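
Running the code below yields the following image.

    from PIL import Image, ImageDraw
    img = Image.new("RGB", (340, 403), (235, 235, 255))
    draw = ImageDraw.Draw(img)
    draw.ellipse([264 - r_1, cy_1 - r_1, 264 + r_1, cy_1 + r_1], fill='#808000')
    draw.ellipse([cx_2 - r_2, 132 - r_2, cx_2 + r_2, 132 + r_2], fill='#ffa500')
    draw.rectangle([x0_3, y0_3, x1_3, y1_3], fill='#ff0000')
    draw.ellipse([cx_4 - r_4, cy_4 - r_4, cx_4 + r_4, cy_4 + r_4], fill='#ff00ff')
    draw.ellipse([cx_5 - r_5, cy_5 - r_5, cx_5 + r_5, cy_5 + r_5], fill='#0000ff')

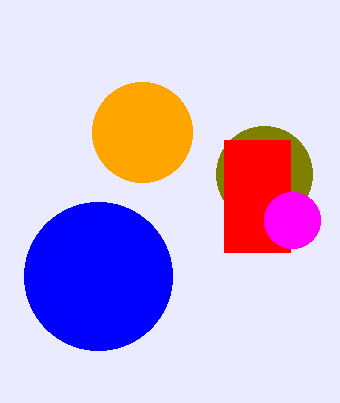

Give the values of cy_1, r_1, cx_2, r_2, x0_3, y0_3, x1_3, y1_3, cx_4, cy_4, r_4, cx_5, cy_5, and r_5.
cy_1 = 174
r_1 = 48
cx_2 = 142
r_2 = 50
x0_3 = 224
y0_3 = 140
x1_3 = 290
y1_3 = 252
cx_4 = 292
cy_4 = 220
r_4 = 28
cx_5 = 98
cy_5 = 276
r_5 = 74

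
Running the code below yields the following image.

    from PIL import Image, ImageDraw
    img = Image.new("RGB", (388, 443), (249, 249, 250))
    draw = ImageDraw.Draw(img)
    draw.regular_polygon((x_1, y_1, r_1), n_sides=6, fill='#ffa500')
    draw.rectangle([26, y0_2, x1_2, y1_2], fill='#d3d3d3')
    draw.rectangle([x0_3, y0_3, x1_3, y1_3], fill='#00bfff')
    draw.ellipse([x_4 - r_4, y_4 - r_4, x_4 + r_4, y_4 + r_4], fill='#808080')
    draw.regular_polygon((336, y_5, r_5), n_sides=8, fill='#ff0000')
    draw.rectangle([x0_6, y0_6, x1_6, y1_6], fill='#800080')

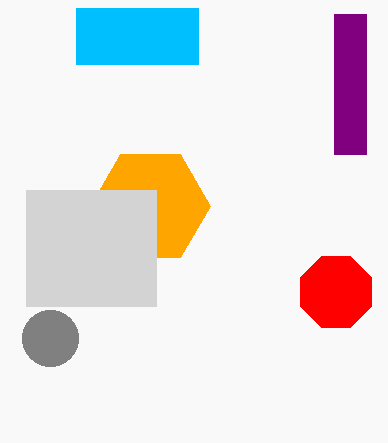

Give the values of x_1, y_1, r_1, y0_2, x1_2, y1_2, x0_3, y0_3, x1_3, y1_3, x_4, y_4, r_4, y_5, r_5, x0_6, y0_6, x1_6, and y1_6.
x_1 = 150, y_1 = 206, r_1 = 60, y0_2 = 190, x1_2 = 156, y1_2 = 306, x0_3 = 76, y0_3 = 8, x1_3 = 198, y1_3 = 64, x_4 = 50, y_4 = 338, r_4 = 28, y_5 = 292, r_5 = 38, x0_6 = 334, y0_6 = 14, x1_6 = 366, y1_6 = 154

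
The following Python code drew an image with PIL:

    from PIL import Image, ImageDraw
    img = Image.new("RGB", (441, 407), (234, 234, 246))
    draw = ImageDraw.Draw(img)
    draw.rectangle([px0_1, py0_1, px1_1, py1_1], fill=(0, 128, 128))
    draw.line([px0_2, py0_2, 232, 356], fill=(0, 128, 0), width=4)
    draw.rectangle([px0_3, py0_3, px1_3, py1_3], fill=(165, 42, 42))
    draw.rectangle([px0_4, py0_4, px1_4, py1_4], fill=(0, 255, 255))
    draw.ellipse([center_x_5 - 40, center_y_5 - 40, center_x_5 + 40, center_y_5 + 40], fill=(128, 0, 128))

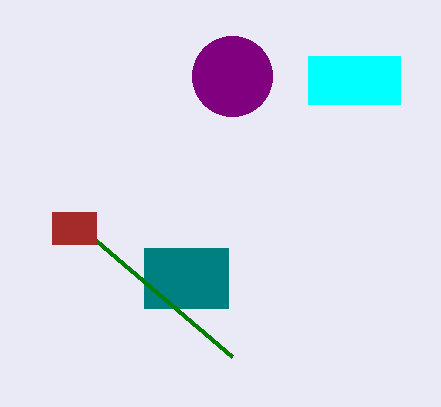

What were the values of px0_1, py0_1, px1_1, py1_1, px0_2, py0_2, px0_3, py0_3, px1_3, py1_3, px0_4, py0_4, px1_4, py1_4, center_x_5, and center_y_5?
px0_1 = 144; py0_1 = 248; px1_1 = 228; py1_1 = 308; px0_2 = 96; py0_2 = 240; px0_3 = 52; py0_3 = 212; px1_3 = 96; py1_3 = 244; px0_4 = 308; py0_4 = 56; px1_4 = 400; py1_4 = 104; center_x_5 = 232; center_y_5 = 76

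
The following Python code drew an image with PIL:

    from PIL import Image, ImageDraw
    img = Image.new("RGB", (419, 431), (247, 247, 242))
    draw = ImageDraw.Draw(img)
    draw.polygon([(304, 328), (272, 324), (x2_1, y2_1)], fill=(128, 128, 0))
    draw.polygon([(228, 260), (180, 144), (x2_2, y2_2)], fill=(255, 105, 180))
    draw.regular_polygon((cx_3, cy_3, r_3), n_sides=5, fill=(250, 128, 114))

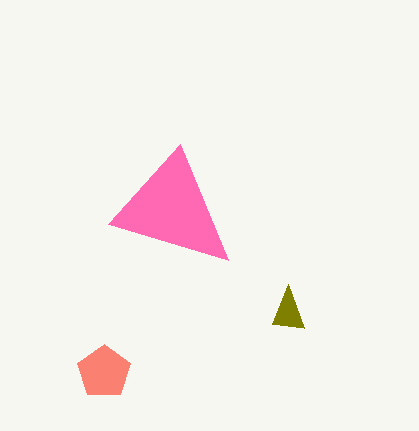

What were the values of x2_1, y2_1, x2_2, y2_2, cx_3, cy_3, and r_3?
x2_1 = 288, y2_1 = 284, x2_2 = 108, y2_2 = 224, cx_3 = 104, cy_3 = 372, r_3 = 28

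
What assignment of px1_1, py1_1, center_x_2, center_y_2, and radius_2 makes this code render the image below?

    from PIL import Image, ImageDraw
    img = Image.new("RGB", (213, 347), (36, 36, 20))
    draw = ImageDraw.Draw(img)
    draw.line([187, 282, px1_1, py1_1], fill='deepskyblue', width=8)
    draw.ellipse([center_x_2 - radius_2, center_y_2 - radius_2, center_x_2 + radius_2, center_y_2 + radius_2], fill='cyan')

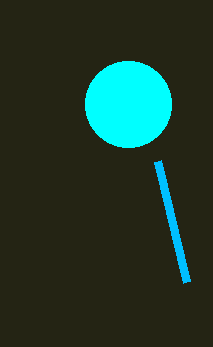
px1_1 = 158
py1_1 = 161
center_x_2 = 128
center_y_2 = 104
radius_2 = 43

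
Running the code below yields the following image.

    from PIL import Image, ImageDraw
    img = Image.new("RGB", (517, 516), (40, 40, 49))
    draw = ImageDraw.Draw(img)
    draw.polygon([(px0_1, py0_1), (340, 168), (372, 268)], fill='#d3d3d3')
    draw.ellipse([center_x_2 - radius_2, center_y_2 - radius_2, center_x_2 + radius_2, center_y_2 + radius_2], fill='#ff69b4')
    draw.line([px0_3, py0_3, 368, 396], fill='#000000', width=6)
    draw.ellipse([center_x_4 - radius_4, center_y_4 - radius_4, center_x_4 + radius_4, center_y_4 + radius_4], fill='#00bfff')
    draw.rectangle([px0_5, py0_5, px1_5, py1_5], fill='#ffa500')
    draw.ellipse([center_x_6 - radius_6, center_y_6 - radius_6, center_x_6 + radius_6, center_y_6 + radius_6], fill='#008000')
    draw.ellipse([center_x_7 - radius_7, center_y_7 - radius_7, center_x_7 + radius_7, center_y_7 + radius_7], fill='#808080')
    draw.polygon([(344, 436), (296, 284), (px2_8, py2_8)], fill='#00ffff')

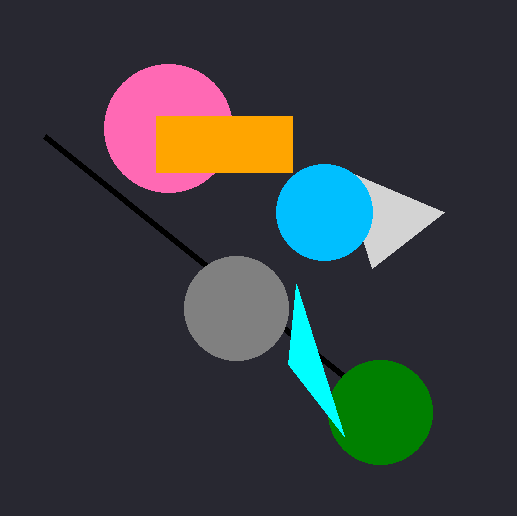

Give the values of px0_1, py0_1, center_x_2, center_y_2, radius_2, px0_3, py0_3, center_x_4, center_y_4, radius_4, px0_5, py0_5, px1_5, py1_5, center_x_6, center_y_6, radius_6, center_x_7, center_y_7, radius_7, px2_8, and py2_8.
px0_1 = 444, py0_1 = 212, center_x_2 = 168, center_y_2 = 128, radius_2 = 64, px0_3 = 44, py0_3 = 136, center_x_4 = 324, center_y_4 = 212, radius_4 = 48, px0_5 = 156, py0_5 = 116, px1_5 = 292, py1_5 = 172, center_x_6 = 380, center_y_6 = 412, radius_6 = 52, center_x_7 = 236, center_y_7 = 308, radius_7 = 52, px2_8 = 288, py2_8 = 364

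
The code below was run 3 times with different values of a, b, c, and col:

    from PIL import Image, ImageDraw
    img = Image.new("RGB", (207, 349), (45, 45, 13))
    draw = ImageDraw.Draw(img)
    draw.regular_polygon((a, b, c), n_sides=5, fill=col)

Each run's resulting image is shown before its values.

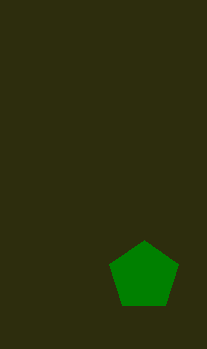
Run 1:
a = 144, b = 276, c = 36, col = 'green'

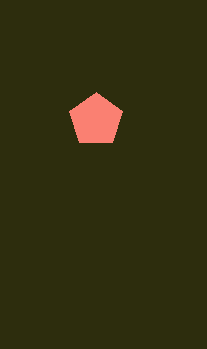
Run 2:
a = 96
b = 120
c = 28
col = 'salmon'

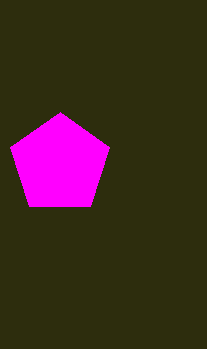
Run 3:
a = 60
b = 164
c = 52
col = 'magenta'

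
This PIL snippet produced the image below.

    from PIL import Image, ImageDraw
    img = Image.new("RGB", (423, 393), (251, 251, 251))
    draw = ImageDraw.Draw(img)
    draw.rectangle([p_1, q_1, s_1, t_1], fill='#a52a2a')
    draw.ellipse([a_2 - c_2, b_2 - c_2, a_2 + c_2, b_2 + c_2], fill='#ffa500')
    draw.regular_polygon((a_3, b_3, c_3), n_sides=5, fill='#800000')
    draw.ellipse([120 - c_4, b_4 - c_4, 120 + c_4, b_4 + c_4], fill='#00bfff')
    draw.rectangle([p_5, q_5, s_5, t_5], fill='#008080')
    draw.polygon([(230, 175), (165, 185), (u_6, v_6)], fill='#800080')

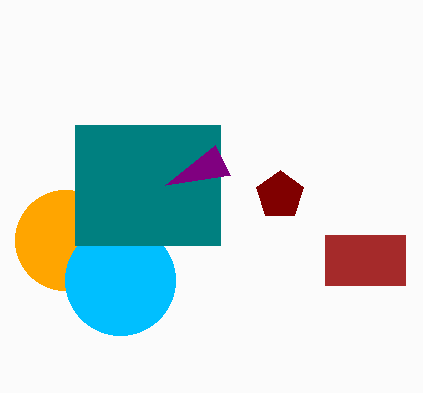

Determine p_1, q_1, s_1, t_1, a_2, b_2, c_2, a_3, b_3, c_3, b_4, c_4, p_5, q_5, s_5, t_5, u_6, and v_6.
p_1 = 325
q_1 = 235
s_1 = 405
t_1 = 285
a_2 = 65
b_2 = 240
c_2 = 50
a_3 = 280
b_3 = 195
c_3 = 25
b_4 = 280
c_4 = 55
p_5 = 75
q_5 = 125
s_5 = 220
t_5 = 245
u_6 = 215
v_6 = 145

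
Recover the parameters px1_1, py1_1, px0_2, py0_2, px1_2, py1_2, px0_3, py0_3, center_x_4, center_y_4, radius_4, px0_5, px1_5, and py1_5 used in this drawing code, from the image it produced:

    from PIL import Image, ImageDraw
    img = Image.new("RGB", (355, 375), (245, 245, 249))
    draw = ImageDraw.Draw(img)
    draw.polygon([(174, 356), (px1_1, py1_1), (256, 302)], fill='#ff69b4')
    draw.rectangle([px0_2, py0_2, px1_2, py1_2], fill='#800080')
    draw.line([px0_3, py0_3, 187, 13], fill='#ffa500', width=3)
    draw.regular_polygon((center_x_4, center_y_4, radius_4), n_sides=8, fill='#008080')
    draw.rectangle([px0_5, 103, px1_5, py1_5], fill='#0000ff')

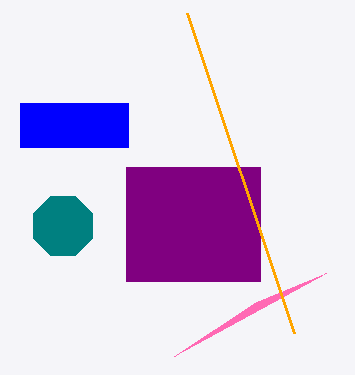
px1_1 = 326
py1_1 = 273
px0_2 = 126
py0_2 = 167
px1_2 = 260
py1_2 = 281
px0_3 = 294
py0_3 = 333
center_x_4 = 63
center_y_4 = 226
radius_4 = 32
px0_5 = 20
px1_5 = 128
py1_5 = 147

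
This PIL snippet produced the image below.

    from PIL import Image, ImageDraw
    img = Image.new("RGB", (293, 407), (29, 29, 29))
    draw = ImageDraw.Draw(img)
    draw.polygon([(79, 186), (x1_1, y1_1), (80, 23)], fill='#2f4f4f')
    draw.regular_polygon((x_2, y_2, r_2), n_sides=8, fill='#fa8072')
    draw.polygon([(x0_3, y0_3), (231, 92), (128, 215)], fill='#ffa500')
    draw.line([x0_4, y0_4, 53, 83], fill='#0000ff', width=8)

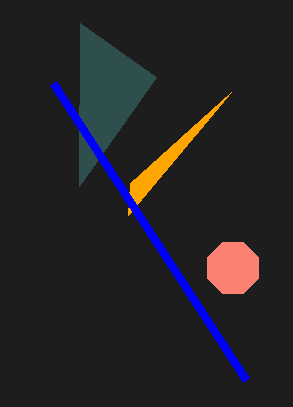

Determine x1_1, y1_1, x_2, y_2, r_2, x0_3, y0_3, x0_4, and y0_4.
x1_1 = 156
y1_1 = 77
x_2 = 233
y_2 = 268
r_2 = 28
x0_3 = 130
y0_3 = 183
x0_4 = 246
y0_4 = 380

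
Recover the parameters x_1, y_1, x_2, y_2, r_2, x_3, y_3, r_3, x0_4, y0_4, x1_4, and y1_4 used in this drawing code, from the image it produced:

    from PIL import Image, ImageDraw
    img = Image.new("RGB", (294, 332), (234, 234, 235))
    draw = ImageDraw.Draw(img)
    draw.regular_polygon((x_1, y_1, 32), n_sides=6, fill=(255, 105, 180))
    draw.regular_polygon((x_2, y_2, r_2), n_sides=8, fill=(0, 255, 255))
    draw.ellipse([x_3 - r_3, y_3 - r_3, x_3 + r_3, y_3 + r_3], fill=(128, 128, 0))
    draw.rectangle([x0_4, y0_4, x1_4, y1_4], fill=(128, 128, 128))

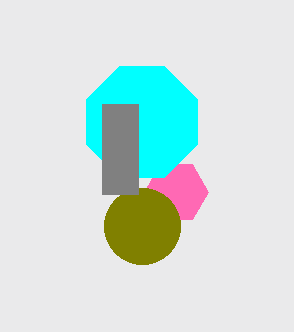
x_1 = 176, y_1 = 192, x_2 = 142, y_2 = 122, r_2 = 60, x_3 = 142, y_3 = 226, r_3 = 38, x0_4 = 102, y0_4 = 104, x1_4 = 138, y1_4 = 194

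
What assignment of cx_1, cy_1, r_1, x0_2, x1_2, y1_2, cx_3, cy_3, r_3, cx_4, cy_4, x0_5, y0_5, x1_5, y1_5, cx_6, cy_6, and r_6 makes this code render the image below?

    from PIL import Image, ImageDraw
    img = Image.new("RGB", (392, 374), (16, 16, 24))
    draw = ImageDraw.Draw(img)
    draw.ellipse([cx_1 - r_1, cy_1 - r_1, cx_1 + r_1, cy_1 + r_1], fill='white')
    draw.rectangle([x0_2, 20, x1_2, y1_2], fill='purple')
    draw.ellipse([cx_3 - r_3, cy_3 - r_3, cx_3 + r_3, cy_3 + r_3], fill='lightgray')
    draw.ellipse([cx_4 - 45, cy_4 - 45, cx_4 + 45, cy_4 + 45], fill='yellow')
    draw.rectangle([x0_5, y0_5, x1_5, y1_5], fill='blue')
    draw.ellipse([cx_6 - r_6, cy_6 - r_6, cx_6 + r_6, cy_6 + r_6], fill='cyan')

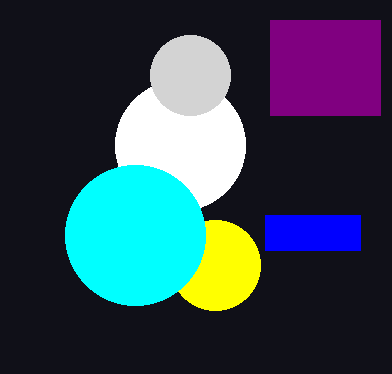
cx_1 = 180, cy_1 = 145, r_1 = 65, x0_2 = 270, x1_2 = 380, y1_2 = 115, cx_3 = 190, cy_3 = 75, r_3 = 40, cx_4 = 215, cy_4 = 265, x0_5 = 265, y0_5 = 215, x1_5 = 360, y1_5 = 250, cx_6 = 135, cy_6 = 235, r_6 = 70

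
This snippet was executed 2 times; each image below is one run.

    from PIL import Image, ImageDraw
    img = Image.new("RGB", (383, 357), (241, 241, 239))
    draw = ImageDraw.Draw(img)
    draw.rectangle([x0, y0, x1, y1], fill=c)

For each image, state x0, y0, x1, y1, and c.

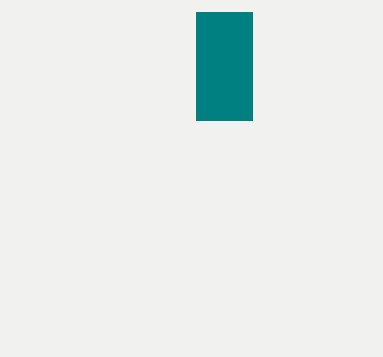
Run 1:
x0 = 196
y0 = 12
x1 = 252
y1 = 120
c = 'teal'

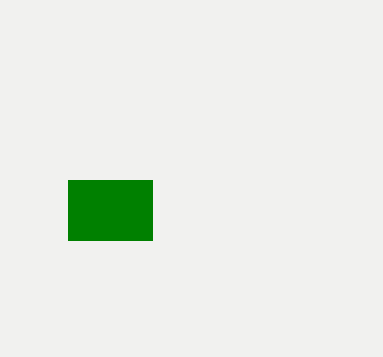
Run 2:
x0 = 68; y0 = 180; x1 = 152; y1 = 240; c = 'green'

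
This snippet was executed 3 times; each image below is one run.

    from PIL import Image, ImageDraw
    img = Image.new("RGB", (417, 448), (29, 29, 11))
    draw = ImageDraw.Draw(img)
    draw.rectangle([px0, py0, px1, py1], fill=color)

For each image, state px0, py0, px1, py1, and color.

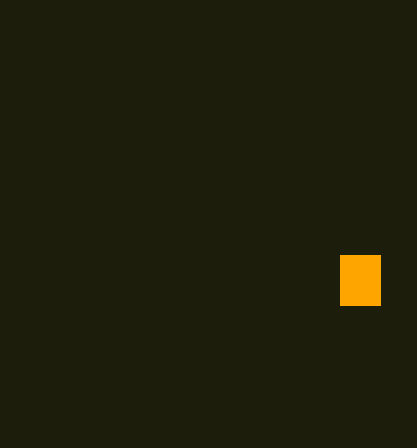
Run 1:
px0 = 340, py0 = 255, px1 = 380, py1 = 305, color = 'orange'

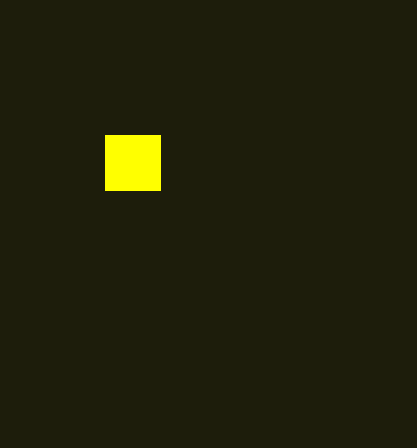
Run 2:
px0 = 105; py0 = 135; px1 = 160; py1 = 190; color = 'yellow'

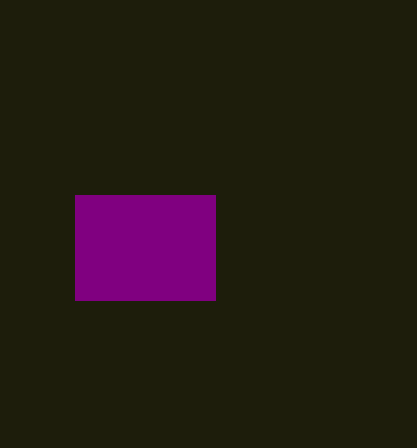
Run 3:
px0 = 75
py0 = 195
px1 = 215
py1 = 300
color = 'purple'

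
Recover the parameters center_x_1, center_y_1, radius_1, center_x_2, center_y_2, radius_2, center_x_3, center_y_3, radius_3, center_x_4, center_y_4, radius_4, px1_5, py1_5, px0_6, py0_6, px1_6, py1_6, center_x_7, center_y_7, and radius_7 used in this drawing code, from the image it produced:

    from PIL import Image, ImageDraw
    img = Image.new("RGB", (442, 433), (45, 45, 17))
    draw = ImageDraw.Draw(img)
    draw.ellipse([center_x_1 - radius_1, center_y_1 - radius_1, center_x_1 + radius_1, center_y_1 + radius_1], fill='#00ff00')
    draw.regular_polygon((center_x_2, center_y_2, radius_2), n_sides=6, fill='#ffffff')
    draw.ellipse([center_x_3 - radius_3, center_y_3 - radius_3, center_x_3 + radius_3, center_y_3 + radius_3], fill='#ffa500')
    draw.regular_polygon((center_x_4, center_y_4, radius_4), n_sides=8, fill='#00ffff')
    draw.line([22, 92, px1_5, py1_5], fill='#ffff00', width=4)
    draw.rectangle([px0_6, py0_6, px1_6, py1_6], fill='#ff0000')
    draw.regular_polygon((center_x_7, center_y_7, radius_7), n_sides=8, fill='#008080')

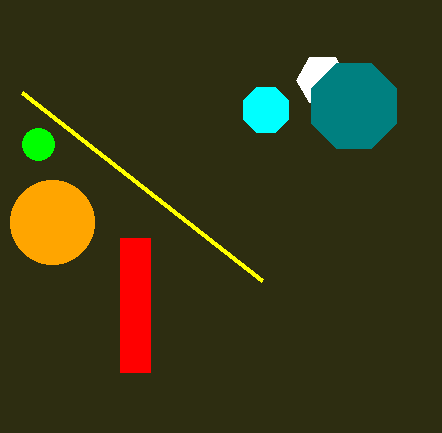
center_x_1 = 38, center_y_1 = 144, radius_1 = 16, center_x_2 = 322, center_y_2 = 80, radius_2 = 26, center_x_3 = 52, center_y_3 = 222, radius_3 = 42, center_x_4 = 266, center_y_4 = 110, radius_4 = 24, px1_5 = 262, py1_5 = 280, px0_6 = 120, py0_6 = 238, px1_6 = 150, py1_6 = 372, center_x_7 = 354, center_y_7 = 106, radius_7 = 46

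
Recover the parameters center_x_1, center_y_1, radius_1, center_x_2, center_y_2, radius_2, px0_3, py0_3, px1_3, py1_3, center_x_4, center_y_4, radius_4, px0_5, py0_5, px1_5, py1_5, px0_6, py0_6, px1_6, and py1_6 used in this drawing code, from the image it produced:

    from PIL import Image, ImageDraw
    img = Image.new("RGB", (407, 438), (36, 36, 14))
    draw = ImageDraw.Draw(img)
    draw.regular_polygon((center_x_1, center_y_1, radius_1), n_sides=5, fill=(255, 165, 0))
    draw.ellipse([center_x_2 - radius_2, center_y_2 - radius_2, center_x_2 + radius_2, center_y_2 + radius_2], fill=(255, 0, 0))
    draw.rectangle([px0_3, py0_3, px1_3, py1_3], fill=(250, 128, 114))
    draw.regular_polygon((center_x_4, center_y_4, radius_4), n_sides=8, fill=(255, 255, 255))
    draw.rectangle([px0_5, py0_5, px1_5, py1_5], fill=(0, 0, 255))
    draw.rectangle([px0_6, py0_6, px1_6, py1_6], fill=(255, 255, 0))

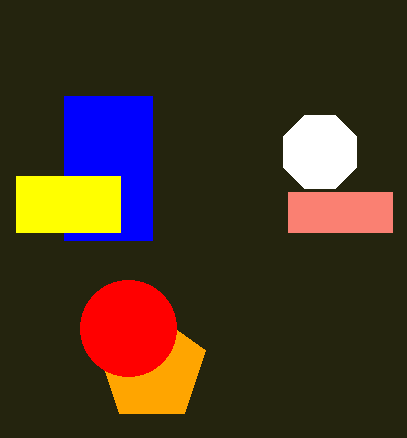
center_x_1 = 152
center_y_1 = 368
radius_1 = 56
center_x_2 = 128
center_y_2 = 328
radius_2 = 48
px0_3 = 288
py0_3 = 192
px1_3 = 392
py1_3 = 232
center_x_4 = 320
center_y_4 = 152
radius_4 = 40
px0_5 = 64
py0_5 = 96
px1_5 = 152
py1_5 = 240
px0_6 = 16
py0_6 = 176
px1_6 = 120
py1_6 = 232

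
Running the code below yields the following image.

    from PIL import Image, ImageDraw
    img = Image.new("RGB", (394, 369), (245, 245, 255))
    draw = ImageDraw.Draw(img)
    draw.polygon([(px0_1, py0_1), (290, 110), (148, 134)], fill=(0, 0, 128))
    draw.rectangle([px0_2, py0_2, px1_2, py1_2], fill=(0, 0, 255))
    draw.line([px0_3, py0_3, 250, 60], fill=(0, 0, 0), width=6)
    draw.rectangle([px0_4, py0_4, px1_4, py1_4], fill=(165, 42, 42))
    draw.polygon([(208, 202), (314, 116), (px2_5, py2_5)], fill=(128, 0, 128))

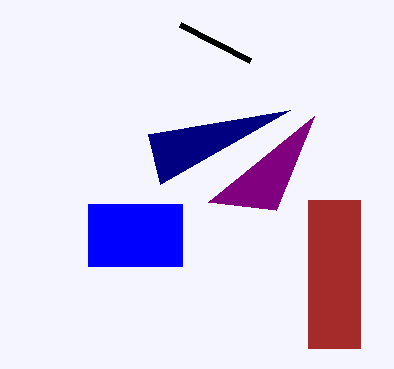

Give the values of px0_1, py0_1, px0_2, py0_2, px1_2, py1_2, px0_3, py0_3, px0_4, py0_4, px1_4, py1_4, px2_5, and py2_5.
px0_1 = 160
py0_1 = 184
px0_2 = 88
py0_2 = 204
px1_2 = 182
py1_2 = 266
px0_3 = 180
py0_3 = 24
px0_4 = 308
py0_4 = 200
px1_4 = 360
py1_4 = 348
px2_5 = 276
py2_5 = 210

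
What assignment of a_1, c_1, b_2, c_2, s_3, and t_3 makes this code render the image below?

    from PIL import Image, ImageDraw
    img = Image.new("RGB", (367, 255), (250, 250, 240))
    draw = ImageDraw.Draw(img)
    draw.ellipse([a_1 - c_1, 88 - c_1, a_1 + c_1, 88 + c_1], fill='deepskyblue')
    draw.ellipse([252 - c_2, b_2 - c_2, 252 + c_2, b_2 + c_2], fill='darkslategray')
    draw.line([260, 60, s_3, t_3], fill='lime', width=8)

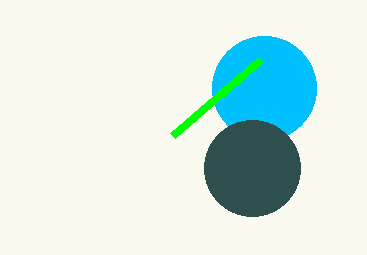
a_1 = 264; c_1 = 52; b_2 = 168; c_2 = 48; s_3 = 172; t_3 = 136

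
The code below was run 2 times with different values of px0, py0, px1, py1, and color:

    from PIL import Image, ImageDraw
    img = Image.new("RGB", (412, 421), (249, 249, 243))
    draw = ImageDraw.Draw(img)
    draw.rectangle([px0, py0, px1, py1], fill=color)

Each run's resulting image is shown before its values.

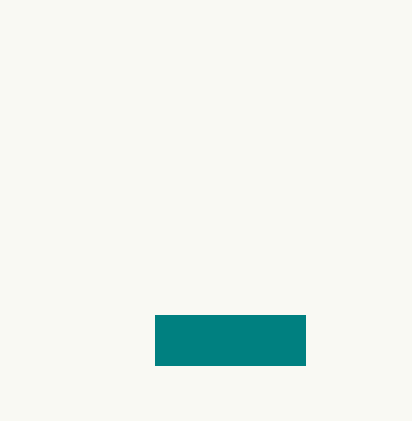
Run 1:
px0 = 155
py0 = 315
px1 = 305
py1 = 365
color = 'teal'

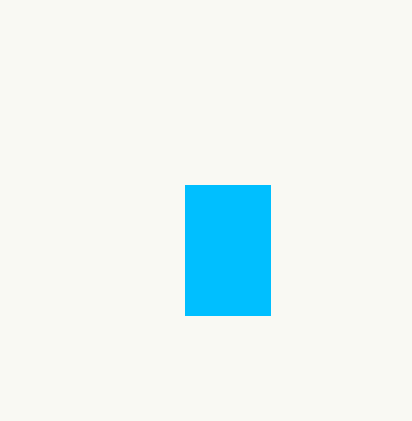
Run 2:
px0 = 185, py0 = 185, px1 = 270, py1 = 315, color = 'deepskyblue'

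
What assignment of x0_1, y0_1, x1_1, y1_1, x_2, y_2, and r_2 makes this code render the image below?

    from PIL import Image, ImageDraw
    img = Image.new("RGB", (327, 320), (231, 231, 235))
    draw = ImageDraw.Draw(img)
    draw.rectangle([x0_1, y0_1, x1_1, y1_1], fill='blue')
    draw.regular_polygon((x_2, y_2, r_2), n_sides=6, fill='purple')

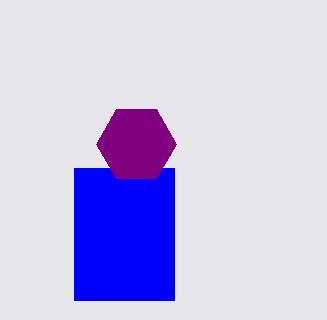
x0_1 = 74; y0_1 = 168; x1_1 = 174; y1_1 = 300; x_2 = 136; y_2 = 144; r_2 = 40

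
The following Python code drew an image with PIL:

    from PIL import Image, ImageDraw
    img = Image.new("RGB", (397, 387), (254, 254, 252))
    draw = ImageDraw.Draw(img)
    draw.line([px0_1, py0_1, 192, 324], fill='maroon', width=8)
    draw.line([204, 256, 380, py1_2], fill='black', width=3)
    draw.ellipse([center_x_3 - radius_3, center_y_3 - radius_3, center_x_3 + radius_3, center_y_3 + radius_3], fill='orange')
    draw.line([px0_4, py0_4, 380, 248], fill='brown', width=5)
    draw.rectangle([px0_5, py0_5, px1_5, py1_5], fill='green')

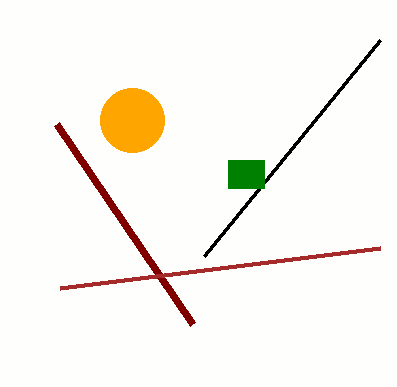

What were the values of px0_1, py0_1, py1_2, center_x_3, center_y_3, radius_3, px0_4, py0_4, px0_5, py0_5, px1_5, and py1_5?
px0_1 = 56, py0_1 = 124, py1_2 = 40, center_x_3 = 132, center_y_3 = 120, radius_3 = 32, px0_4 = 60, py0_4 = 288, px0_5 = 228, py0_5 = 160, px1_5 = 264, py1_5 = 188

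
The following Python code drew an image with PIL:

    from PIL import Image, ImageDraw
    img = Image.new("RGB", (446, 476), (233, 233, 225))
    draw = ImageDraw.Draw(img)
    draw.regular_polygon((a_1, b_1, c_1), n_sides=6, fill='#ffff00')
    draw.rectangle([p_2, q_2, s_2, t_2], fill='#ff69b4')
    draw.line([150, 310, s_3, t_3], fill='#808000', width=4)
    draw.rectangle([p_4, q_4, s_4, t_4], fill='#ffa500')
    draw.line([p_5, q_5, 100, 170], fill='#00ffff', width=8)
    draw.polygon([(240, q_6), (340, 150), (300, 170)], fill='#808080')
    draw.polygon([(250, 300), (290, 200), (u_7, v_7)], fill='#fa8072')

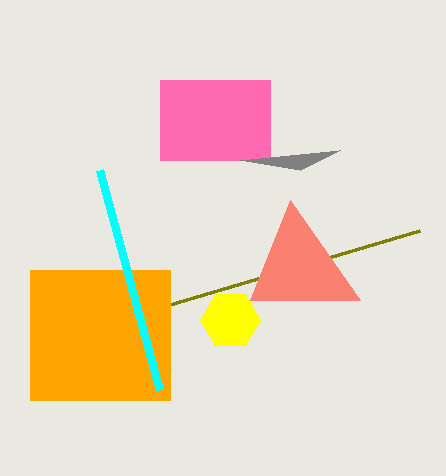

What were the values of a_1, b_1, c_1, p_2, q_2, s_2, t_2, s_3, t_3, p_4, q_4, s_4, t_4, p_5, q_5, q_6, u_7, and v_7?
a_1 = 230; b_1 = 320; c_1 = 30; p_2 = 160; q_2 = 80; s_2 = 270; t_2 = 160; s_3 = 420; t_3 = 230; p_4 = 30; q_4 = 270; s_4 = 170; t_4 = 400; p_5 = 160; q_5 = 390; q_6 = 160; u_7 = 360; v_7 = 300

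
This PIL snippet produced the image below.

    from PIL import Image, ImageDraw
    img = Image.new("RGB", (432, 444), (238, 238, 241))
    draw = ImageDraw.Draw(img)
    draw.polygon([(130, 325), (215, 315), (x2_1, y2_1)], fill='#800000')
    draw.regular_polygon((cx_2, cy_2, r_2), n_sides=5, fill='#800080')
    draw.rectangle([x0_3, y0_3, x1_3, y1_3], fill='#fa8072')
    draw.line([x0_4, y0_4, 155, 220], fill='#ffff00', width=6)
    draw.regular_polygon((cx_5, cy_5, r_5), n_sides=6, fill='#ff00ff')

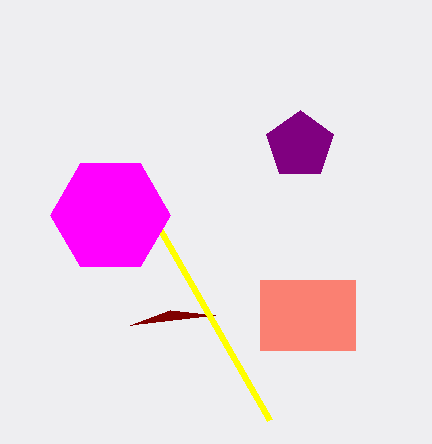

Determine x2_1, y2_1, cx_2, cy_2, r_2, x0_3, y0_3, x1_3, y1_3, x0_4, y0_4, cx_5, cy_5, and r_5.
x2_1 = 170, y2_1 = 310, cx_2 = 300, cy_2 = 145, r_2 = 35, x0_3 = 260, y0_3 = 280, x1_3 = 355, y1_3 = 350, x0_4 = 270, y0_4 = 420, cx_5 = 110, cy_5 = 215, r_5 = 60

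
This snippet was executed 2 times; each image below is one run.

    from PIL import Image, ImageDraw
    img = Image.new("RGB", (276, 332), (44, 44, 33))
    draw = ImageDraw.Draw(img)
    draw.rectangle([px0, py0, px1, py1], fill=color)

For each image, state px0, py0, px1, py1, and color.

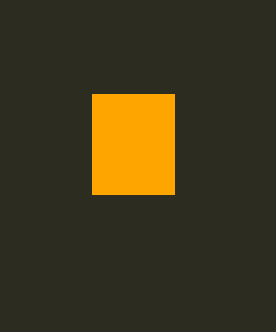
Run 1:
px0 = 92, py0 = 94, px1 = 174, py1 = 194, color = 'orange'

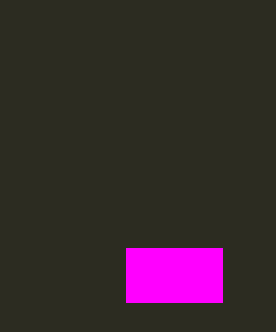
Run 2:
px0 = 126
py0 = 248
px1 = 222
py1 = 302
color = 'magenta'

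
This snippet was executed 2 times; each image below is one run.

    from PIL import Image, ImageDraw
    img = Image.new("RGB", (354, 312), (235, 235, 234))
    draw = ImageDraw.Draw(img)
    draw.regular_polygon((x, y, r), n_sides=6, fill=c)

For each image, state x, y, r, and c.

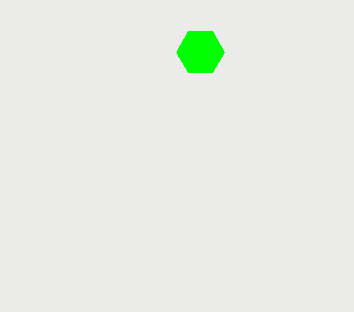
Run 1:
x = 200, y = 52, r = 24, c = 'lime'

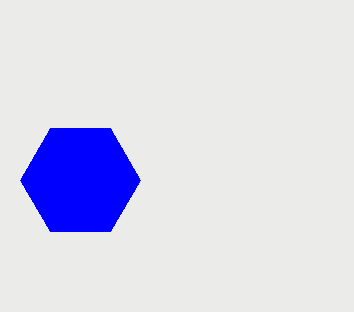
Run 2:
x = 80; y = 180; r = 60; c = 'blue'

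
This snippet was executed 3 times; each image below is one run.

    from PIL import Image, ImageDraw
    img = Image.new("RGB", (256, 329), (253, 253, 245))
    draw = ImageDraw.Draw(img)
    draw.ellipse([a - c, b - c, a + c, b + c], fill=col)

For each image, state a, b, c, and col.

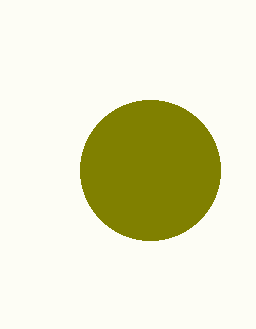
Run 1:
a = 150, b = 170, c = 70, col = 'olive'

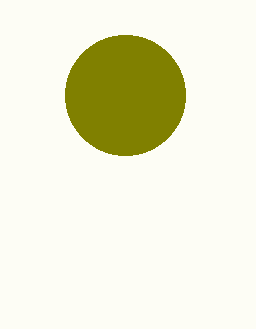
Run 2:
a = 125; b = 95; c = 60; col = 'olive'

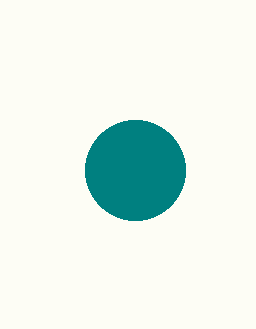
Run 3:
a = 135, b = 170, c = 50, col = 'teal'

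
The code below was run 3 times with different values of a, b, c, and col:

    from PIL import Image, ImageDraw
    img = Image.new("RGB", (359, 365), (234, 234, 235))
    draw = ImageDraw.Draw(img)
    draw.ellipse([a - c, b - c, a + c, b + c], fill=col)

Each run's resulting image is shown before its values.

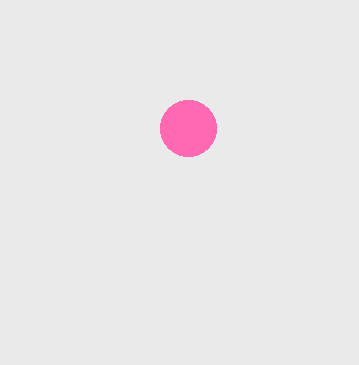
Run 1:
a = 188
b = 128
c = 28
col = 'hotpink'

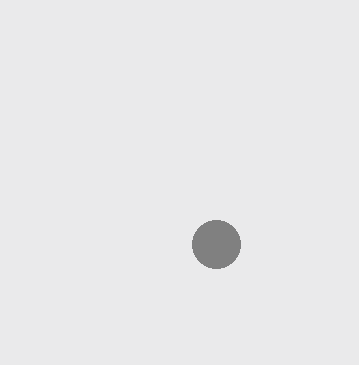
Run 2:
a = 216, b = 244, c = 24, col = 'gray'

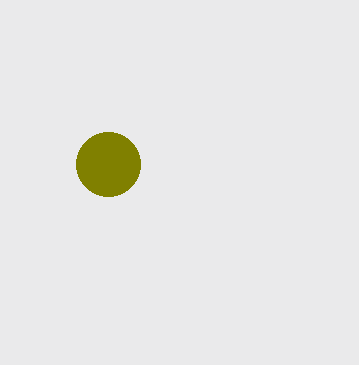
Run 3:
a = 108
b = 164
c = 32
col = 'olive'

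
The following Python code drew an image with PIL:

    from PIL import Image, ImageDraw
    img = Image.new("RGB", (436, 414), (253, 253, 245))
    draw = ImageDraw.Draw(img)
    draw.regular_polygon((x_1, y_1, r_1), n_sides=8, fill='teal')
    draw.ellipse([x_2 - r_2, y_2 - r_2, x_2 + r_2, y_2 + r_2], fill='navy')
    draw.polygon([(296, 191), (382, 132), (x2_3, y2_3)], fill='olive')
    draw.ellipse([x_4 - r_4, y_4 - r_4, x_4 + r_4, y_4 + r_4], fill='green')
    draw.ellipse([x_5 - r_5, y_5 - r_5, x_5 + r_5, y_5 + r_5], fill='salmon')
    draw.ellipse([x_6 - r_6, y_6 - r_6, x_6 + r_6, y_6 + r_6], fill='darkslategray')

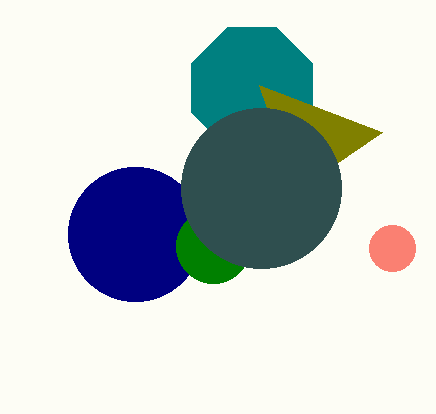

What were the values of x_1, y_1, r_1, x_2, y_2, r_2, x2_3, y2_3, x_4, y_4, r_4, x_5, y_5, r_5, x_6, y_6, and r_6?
x_1 = 252; y_1 = 88; r_1 = 65; x_2 = 135; y_2 = 234; r_2 = 67; x2_3 = 259; y2_3 = 85; x_4 = 213; y_4 = 246; r_4 = 37; x_5 = 392; y_5 = 248; r_5 = 23; x_6 = 261; y_6 = 188; r_6 = 80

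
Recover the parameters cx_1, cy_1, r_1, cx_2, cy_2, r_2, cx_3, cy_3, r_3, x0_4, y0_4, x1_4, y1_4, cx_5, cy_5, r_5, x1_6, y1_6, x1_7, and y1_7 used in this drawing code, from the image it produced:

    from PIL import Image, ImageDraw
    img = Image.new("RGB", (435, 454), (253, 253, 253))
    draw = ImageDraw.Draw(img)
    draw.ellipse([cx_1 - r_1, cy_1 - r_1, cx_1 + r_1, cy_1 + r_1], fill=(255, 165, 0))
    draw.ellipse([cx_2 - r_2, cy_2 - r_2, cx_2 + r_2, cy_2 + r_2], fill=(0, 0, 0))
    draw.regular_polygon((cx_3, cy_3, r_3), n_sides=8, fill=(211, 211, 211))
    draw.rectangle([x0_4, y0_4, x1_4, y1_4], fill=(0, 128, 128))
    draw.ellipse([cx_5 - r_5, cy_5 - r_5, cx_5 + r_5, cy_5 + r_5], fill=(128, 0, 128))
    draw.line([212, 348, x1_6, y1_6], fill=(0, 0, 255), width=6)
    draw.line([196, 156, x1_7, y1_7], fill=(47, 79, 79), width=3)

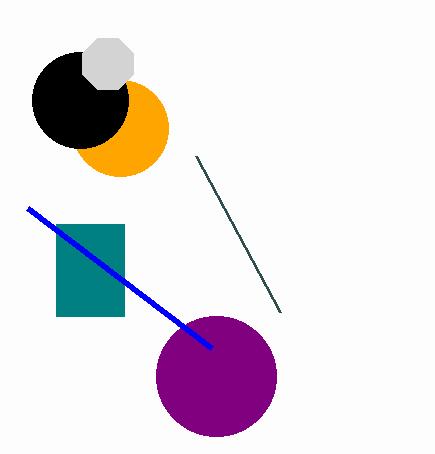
cx_1 = 120; cy_1 = 128; r_1 = 48; cx_2 = 80; cy_2 = 100; r_2 = 48; cx_3 = 108; cy_3 = 64; r_3 = 28; x0_4 = 56; y0_4 = 224; x1_4 = 124; y1_4 = 316; cx_5 = 216; cy_5 = 376; r_5 = 60; x1_6 = 28; y1_6 = 208; x1_7 = 280; y1_7 = 312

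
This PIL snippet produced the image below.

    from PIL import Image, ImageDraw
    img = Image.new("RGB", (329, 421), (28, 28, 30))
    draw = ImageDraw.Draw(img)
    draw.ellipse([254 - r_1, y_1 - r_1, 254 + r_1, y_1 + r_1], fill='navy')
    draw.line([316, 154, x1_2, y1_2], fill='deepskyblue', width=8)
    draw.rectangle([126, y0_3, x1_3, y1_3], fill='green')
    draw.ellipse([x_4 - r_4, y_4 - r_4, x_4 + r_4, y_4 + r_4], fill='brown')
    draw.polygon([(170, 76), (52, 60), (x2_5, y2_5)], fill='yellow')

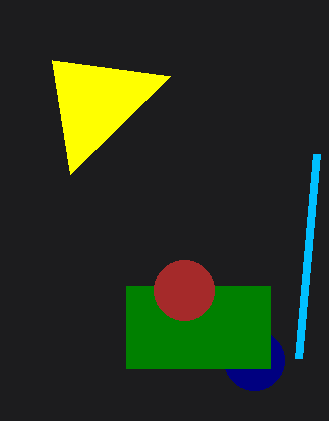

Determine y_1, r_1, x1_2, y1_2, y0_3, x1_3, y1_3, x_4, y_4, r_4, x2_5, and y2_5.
y_1 = 360; r_1 = 30; x1_2 = 298; y1_2 = 358; y0_3 = 286; x1_3 = 270; y1_3 = 368; x_4 = 184; y_4 = 290; r_4 = 30; x2_5 = 70; y2_5 = 174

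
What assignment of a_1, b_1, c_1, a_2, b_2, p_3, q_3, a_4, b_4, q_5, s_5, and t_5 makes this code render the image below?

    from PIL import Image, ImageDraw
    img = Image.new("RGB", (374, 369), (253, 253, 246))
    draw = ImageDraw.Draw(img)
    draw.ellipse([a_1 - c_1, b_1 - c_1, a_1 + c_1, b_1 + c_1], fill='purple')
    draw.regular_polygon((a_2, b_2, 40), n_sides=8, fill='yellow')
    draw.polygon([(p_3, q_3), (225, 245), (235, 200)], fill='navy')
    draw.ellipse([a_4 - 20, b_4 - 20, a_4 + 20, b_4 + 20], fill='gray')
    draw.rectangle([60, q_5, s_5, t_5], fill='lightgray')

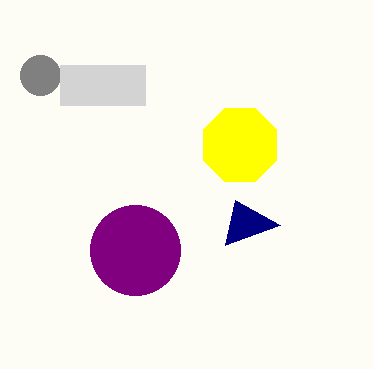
a_1 = 135; b_1 = 250; c_1 = 45; a_2 = 240; b_2 = 145; p_3 = 280; q_3 = 225; a_4 = 40; b_4 = 75; q_5 = 65; s_5 = 145; t_5 = 105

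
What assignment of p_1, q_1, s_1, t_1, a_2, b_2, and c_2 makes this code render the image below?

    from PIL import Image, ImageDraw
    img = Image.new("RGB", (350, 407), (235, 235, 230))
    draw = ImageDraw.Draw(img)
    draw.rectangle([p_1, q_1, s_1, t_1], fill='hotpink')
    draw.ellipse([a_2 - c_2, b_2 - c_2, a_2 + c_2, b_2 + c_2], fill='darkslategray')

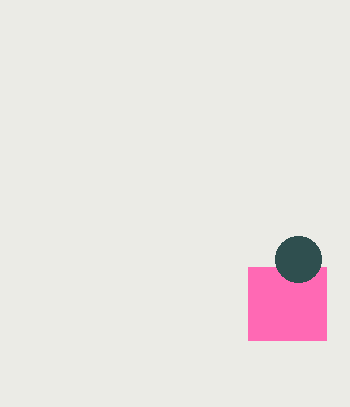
p_1 = 248
q_1 = 267
s_1 = 326
t_1 = 340
a_2 = 298
b_2 = 259
c_2 = 23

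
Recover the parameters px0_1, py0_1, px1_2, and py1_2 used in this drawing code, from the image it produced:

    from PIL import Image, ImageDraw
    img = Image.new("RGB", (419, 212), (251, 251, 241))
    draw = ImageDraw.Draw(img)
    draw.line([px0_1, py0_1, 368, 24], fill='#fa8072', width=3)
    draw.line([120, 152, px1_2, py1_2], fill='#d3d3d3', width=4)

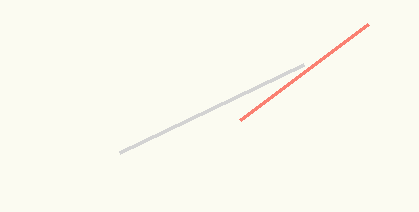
px0_1 = 240, py0_1 = 120, px1_2 = 304, py1_2 = 64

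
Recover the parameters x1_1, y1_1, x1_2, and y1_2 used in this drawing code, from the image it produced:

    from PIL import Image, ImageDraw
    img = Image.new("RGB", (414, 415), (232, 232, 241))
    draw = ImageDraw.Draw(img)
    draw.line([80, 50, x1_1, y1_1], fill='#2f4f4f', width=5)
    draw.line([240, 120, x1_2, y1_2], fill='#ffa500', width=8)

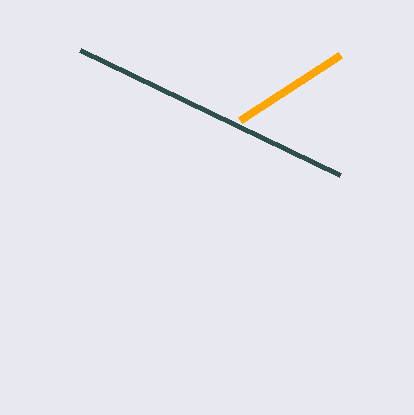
x1_1 = 340
y1_1 = 175
x1_2 = 340
y1_2 = 55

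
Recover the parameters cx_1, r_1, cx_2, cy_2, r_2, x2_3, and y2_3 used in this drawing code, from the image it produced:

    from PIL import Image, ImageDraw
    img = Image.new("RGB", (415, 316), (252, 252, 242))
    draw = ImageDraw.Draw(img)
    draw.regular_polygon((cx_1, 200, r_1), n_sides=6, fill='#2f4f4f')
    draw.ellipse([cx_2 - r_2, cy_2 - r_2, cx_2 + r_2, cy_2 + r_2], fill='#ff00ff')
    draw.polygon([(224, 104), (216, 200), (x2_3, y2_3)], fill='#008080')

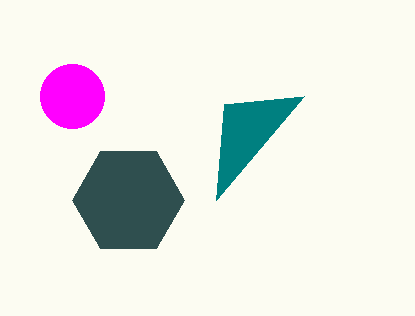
cx_1 = 128
r_1 = 56
cx_2 = 72
cy_2 = 96
r_2 = 32
x2_3 = 304
y2_3 = 96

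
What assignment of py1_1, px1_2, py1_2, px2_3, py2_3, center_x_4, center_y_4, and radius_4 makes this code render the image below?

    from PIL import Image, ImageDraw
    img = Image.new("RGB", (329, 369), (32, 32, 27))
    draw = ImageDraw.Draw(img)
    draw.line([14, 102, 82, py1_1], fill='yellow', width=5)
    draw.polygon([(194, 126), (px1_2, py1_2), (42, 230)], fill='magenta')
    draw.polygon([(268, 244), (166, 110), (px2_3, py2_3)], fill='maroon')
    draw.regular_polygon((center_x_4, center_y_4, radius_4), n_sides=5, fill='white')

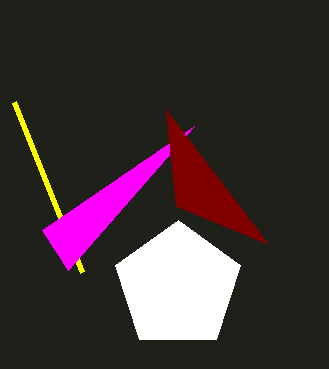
py1_1 = 272; px1_2 = 68; py1_2 = 270; px2_3 = 176; py2_3 = 206; center_x_4 = 178; center_y_4 = 286; radius_4 = 66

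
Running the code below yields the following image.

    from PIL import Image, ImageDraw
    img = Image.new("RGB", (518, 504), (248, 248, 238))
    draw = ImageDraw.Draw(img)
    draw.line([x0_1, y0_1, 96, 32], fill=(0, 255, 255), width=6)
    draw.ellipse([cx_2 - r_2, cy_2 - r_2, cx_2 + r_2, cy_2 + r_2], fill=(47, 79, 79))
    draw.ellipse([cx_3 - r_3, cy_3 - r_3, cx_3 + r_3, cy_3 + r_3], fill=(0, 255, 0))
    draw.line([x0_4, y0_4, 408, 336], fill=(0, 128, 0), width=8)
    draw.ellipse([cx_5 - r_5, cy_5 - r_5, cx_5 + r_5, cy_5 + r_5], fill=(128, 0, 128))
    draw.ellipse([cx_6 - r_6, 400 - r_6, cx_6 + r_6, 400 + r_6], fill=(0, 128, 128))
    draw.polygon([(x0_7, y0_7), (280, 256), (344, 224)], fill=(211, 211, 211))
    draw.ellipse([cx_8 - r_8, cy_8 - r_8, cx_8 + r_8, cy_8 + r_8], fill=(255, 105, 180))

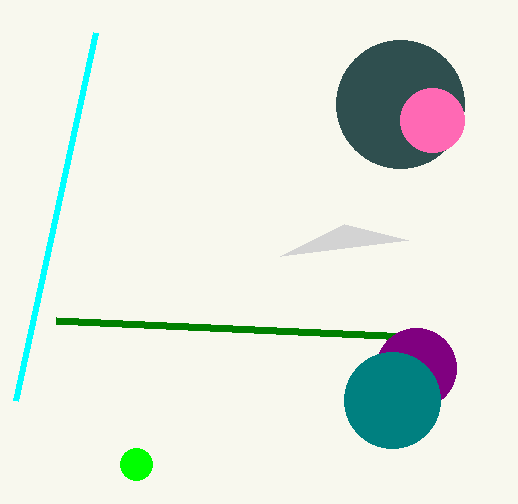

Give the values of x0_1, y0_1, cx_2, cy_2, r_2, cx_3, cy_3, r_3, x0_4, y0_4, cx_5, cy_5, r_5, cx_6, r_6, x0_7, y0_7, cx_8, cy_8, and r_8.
x0_1 = 16; y0_1 = 400; cx_2 = 400; cy_2 = 104; r_2 = 64; cx_3 = 136; cy_3 = 464; r_3 = 16; x0_4 = 56; y0_4 = 320; cx_5 = 416; cy_5 = 368; r_5 = 40; cx_6 = 392; r_6 = 48; x0_7 = 408; y0_7 = 240; cx_8 = 432; cy_8 = 120; r_8 = 32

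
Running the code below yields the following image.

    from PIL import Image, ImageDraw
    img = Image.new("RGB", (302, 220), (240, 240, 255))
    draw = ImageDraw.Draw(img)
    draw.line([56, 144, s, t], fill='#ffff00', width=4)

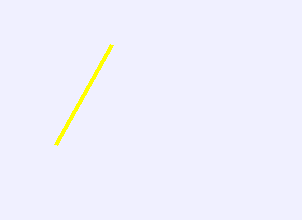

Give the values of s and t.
s = 112
t = 44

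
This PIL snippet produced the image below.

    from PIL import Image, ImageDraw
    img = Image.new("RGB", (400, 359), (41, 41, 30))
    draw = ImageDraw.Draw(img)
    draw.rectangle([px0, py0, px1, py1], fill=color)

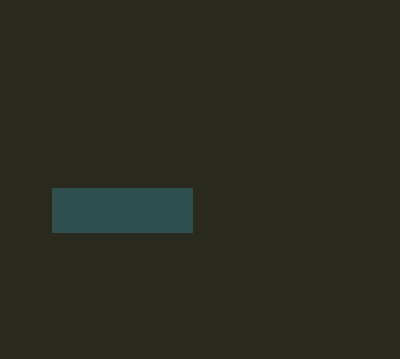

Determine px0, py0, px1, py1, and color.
px0 = 52; py0 = 188; px1 = 192; py1 = 232; color = 'darkslategray'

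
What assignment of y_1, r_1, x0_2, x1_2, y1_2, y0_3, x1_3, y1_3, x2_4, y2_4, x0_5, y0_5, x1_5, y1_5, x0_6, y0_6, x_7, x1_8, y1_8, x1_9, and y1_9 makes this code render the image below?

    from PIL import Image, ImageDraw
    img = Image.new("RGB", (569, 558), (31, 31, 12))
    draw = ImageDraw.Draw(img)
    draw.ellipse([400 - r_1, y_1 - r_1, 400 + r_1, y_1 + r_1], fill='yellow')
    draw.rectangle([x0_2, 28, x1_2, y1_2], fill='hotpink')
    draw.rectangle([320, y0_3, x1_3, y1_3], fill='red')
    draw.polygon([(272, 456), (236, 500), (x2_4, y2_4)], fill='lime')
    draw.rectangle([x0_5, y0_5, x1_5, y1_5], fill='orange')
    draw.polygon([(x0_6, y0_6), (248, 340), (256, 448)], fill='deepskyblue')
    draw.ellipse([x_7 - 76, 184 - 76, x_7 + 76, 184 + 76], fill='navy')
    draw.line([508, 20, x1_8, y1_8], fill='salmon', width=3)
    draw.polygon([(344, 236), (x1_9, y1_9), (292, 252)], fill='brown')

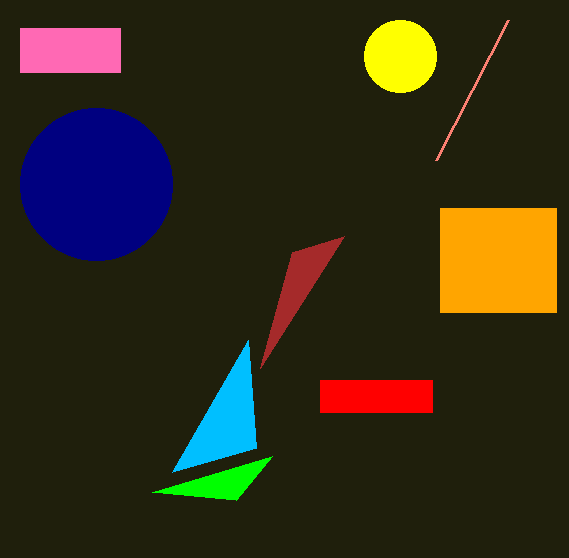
y_1 = 56, r_1 = 36, x0_2 = 20, x1_2 = 120, y1_2 = 72, y0_3 = 380, x1_3 = 432, y1_3 = 412, x2_4 = 152, y2_4 = 492, x0_5 = 440, y0_5 = 208, x1_5 = 556, y1_5 = 312, x0_6 = 172, y0_6 = 472, x_7 = 96, x1_8 = 436, y1_8 = 160, x1_9 = 260, y1_9 = 368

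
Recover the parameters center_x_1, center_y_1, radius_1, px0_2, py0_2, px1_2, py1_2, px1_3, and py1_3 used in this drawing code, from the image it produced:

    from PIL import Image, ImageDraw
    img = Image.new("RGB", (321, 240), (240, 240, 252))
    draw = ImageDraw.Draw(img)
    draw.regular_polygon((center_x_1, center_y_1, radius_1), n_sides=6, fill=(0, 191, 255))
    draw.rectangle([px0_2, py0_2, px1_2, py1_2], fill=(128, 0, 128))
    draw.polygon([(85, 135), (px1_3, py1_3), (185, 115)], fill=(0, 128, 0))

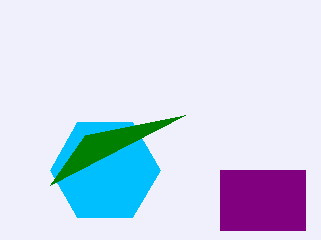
center_x_1 = 105
center_y_1 = 170
radius_1 = 55
px0_2 = 220
py0_2 = 170
px1_2 = 305
py1_2 = 230
px1_3 = 50
py1_3 = 185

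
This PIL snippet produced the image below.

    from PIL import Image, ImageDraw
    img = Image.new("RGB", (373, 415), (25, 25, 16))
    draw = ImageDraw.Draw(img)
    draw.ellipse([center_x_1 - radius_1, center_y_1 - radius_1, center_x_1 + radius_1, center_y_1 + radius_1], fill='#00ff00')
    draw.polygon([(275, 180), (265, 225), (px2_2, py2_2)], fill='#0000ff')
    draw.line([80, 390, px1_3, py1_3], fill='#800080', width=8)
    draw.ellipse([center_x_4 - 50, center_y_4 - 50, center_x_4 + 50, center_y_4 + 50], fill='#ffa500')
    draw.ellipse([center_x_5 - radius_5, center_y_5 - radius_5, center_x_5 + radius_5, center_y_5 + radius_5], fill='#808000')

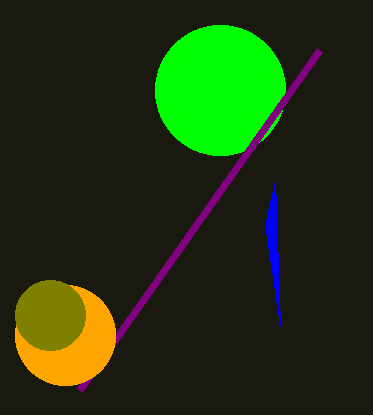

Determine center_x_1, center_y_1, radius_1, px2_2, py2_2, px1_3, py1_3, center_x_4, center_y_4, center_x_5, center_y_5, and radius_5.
center_x_1 = 220; center_y_1 = 90; radius_1 = 65; px2_2 = 280; py2_2 = 325; px1_3 = 320; py1_3 = 50; center_x_4 = 65; center_y_4 = 335; center_x_5 = 50; center_y_5 = 315; radius_5 = 35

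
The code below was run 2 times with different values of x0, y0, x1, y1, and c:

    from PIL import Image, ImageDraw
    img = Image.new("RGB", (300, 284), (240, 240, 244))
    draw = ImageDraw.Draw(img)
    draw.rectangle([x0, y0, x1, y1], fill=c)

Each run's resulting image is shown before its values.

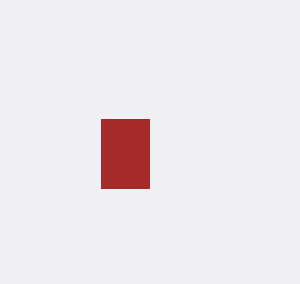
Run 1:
x0 = 101
y0 = 119
x1 = 149
y1 = 188
c = 'brown'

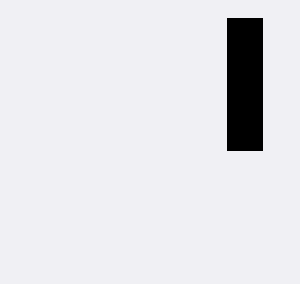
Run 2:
x0 = 227
y0 = 18
x1 = 262
y1 = 150
c = 'black'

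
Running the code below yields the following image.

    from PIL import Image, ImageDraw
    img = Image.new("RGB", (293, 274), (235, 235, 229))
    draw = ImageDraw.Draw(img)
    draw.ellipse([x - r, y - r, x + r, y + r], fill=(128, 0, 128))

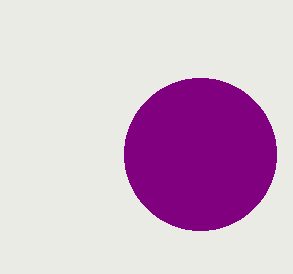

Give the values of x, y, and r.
x = 200; y = 154; r = 76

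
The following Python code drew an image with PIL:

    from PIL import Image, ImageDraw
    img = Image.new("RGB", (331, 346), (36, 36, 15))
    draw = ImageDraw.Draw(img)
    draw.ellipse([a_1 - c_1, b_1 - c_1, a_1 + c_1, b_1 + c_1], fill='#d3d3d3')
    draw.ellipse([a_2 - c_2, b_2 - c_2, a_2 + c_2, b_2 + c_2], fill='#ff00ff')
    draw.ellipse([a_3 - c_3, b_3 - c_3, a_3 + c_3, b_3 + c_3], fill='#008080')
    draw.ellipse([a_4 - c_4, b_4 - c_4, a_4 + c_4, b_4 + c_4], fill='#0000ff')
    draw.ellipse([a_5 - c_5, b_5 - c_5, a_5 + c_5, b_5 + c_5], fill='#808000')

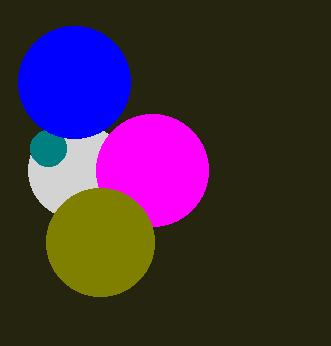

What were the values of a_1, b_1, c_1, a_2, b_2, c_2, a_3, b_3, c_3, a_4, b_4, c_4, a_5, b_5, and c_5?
a_1 = 76; b_1 = 170; c_1 = 48; a_2 = 152; b_2 = 170; c_2 = 56; a_3 = 48; b_3 = 148; c_3 = 18; a_4 = 74; b_4 = 82; c_4 = 56; a_5 = 100; b_5 = 242; c_5 = 54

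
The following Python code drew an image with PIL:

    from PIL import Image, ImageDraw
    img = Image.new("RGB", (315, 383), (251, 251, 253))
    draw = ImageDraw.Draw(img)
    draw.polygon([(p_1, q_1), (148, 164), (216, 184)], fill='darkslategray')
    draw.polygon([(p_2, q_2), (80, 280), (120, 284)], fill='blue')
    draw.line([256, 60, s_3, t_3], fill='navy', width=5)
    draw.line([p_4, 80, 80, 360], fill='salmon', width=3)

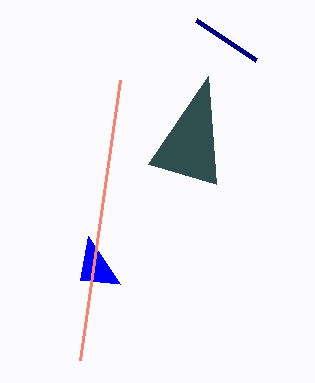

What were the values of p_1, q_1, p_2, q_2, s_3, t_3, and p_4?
p_1 = 208, q_1 = 76, p_2 = 88, q_2 = 236, s_3 = 196, t_3 = 20, p_4 = 120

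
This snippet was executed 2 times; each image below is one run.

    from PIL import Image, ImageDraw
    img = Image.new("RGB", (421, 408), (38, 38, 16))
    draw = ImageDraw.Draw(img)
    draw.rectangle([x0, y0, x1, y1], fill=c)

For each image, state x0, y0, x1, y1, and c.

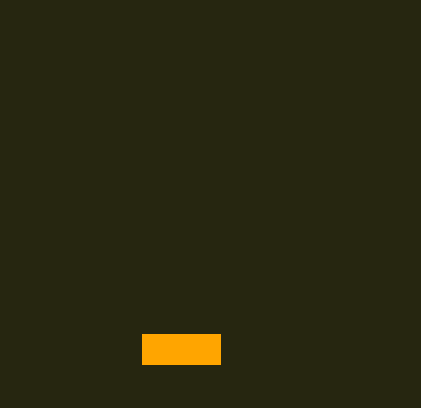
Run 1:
x0 = 142, y0 = 334, x1 = 220, y1 = 364, c = 'orange'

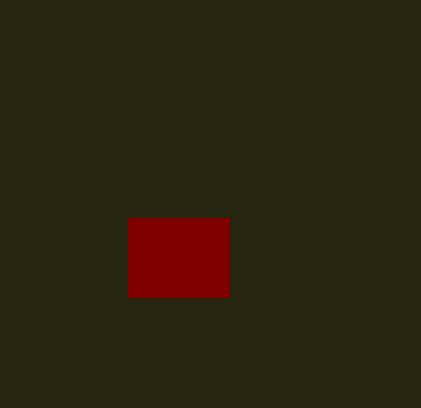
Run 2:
x0 = 128
y0 = 218
x1 = 228
y1 = 296
c = 'maroon'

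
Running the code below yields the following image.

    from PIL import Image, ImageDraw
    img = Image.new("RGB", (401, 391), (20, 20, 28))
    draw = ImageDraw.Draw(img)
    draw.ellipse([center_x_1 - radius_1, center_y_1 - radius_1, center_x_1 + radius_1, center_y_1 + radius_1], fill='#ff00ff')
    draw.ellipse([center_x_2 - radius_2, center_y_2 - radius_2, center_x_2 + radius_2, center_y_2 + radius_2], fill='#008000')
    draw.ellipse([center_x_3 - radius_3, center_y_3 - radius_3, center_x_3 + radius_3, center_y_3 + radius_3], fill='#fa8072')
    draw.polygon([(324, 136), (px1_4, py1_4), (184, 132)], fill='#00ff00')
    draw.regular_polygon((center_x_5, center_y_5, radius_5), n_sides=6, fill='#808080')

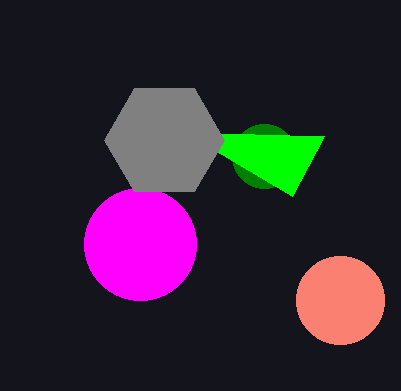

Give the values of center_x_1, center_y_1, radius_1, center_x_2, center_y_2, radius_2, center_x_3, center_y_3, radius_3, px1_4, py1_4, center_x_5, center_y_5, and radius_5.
center_x_1 = 140
center_y_1 = 244
radius_1 = 56
center_x_2 = 264
center_y_2 = 156
radius_2 = 32
center_x_3 = 340
center_y_3 = 300
radius_3 = 44
px1_4 = 292
py1_4 = 196
center_x_5 = 164
center_y_5 = 140
radius_5 = 60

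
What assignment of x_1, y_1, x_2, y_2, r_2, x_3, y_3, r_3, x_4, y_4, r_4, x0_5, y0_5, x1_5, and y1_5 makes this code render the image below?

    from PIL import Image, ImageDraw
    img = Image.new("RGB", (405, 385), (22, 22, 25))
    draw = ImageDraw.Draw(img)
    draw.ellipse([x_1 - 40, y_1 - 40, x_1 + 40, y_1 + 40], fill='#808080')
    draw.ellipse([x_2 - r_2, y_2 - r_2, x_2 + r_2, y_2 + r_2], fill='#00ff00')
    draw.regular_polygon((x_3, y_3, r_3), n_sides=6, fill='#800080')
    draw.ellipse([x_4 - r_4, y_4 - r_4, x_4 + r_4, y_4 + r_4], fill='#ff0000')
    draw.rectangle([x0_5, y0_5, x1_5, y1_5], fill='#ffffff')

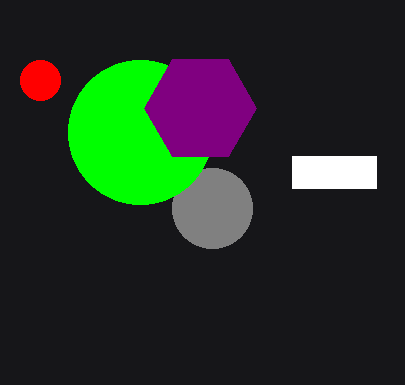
x_1 = 212
y_1 = 208
x_2 = 140
y_2 = 132
r_2 = 72
x_3 = 200
y_3 = 108
r_3 = 56
x_4 = 40
y_4 = 80
r_4 = 20
x0_5 = 292
y0_5 = 156
x1_5 = 376
y1_5 = 188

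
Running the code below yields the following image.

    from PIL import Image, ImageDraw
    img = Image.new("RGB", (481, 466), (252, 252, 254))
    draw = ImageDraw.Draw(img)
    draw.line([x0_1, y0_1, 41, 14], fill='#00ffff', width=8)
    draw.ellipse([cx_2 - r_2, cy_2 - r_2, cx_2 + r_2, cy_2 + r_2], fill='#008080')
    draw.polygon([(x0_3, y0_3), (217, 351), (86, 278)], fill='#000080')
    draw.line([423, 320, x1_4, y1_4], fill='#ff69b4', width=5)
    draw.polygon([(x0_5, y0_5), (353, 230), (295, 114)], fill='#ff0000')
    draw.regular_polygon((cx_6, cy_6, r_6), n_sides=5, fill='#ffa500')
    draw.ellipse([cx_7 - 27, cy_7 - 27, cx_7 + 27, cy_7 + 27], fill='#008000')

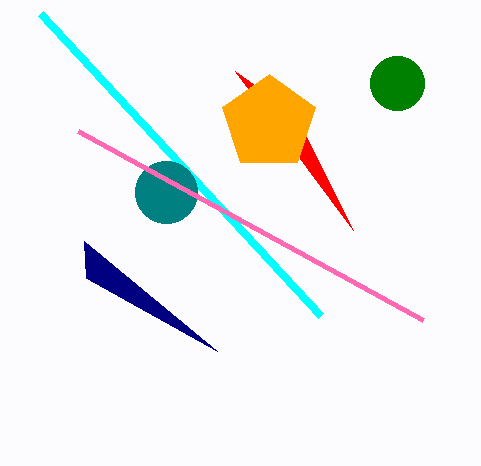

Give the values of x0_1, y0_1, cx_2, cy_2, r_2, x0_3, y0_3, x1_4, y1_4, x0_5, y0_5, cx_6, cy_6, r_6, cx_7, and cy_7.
x0_1 = 321; y0_1 = 316; cx_2 = 166; cy_2 = 192; r_2 = 31; x0_3 = 84; y0_3 = 241; x1_4 = 78; y1_4 = 131; x0_5 = 235; y0_5 = 71; cx_6 = 269; cy_6 = 123; r_6 = 49; cx_7 = 397; cy_7 = 83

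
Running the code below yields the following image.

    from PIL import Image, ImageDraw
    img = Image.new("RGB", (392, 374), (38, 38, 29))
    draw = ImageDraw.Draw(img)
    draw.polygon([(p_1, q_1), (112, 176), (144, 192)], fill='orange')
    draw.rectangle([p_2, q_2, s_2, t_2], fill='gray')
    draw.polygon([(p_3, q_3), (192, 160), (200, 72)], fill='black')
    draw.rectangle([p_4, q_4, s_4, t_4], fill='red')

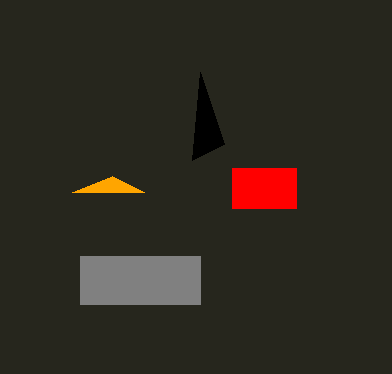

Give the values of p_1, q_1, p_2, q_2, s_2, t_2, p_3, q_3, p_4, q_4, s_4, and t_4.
p_1 = 72, q_1 = 192, p_2 = 80, q_2 = 256, s_2 = 200, t_2 = 304, p_3 = 224, q_3 = 144, p_4 = 232, q_4 = 168, s_4 = 296, t_4 = 208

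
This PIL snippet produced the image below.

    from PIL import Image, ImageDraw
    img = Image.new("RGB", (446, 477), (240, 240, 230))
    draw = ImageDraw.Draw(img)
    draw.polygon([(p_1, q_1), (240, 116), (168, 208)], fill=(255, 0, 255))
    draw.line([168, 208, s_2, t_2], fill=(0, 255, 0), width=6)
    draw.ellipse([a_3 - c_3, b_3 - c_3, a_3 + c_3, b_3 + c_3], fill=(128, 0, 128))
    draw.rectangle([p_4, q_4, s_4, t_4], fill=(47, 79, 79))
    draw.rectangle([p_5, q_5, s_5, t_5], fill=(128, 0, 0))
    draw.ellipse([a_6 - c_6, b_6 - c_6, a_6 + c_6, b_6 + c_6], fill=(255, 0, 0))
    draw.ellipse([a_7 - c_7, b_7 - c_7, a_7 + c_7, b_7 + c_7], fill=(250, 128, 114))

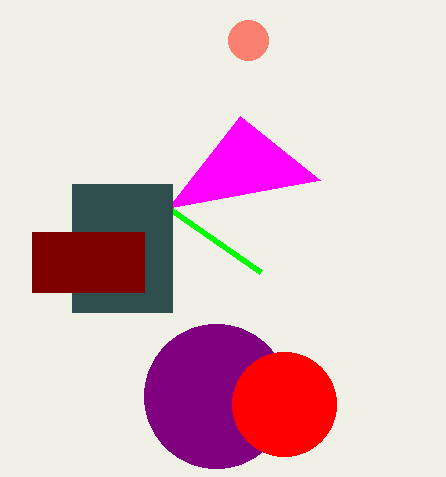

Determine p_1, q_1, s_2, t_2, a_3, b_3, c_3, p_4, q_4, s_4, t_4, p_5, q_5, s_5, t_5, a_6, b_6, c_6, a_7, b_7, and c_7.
p_1 = 320
q_1 = 180
s_2 = 260
t_2 = 272
a_3 = 216
b_3 = 396
c_3 = 72
p_4 = 72
q_4 = 184
s_4 = 172
t_4 = 312
p_5 = 32
q_5 = 232
s_5 = 144
t_5 = 292
a_6 = 284
b_6 = 404
c_6 = 52
a_7 = 248
b_7 = 40
c_7 = 20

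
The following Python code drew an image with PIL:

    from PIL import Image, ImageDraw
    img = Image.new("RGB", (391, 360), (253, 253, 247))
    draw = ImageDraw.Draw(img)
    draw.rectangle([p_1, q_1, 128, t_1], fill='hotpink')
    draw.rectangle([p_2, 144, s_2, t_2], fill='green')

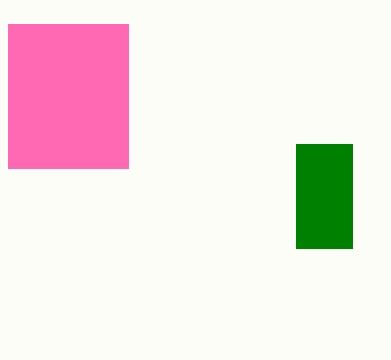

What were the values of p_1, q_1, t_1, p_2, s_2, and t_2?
p_1 = 8; q_1 = 24; t_1 = 168; p_2 = 296; s_2 = 352; t_2 = 248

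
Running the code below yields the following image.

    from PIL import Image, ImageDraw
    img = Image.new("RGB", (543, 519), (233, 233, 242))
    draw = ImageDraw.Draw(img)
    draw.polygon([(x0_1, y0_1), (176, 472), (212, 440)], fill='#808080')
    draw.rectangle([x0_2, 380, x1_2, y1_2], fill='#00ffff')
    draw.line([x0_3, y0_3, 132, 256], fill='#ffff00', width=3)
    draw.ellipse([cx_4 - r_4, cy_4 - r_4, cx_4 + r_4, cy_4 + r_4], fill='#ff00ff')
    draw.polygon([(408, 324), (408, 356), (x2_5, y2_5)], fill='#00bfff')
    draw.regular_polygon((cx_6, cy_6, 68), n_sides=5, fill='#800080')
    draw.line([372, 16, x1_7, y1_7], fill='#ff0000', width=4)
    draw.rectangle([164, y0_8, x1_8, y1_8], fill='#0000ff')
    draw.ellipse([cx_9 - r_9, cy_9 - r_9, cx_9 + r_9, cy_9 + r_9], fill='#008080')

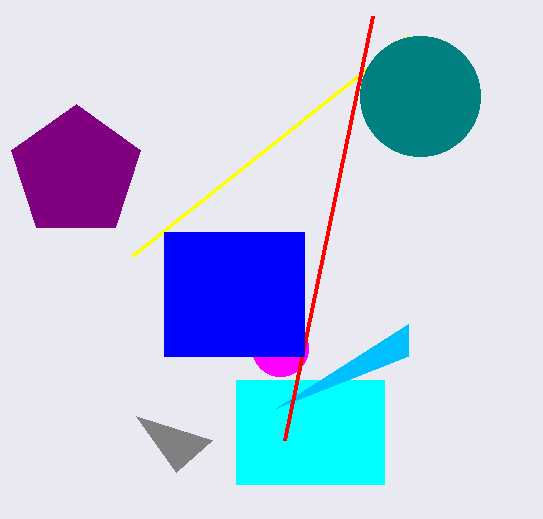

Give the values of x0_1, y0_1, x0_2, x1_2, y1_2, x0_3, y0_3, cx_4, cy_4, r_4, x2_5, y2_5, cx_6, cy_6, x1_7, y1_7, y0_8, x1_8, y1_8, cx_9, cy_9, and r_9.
x0_1 = 136; y0_1 = 416; x0_2 = 236; x1_2 = 384; y1_2 = 484; x0_3 = 408; y0_3 = 36; cx_4 = 280; cy_4 = 348; r_4 = 28; x2_5 = 276; y2_5 = 408; cx_6 = 76; cy_6 = 172; x1_7 = 284; y1_7 = 440; y0_8 = 232; x1_8 = 304; y1_8 = 356; cx_9 = 420; cy_9 = 96; r_9 = 60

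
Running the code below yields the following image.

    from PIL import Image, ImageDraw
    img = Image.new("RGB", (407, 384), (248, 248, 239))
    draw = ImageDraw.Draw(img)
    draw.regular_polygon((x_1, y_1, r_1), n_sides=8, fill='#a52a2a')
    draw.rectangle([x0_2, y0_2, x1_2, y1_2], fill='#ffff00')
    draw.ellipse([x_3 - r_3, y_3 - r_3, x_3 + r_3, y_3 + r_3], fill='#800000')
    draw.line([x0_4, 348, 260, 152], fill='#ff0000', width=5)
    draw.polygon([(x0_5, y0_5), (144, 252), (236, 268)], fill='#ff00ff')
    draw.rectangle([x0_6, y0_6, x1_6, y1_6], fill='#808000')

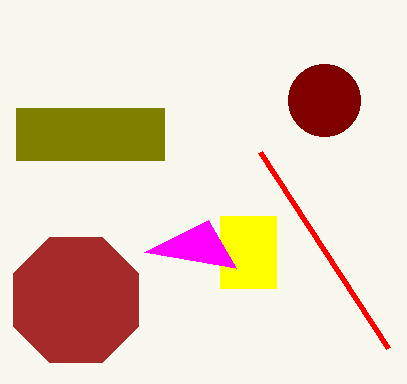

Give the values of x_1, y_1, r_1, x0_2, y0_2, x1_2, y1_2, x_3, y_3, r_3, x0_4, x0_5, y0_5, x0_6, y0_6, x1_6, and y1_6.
x_1 = 76
y_1 = 300
r_1 = 68
x0_2 = 220
y0_2 = 216
x1_2 = 276
y1_2 = 288
x_3 = 324
y_3 = 100
r_3 = 36
x0_4 = 388
x0_5 = 208
y0_5 = 220
x0_6 = 16
y0_6 = 108
x1_6 = 164
y1_6 = 160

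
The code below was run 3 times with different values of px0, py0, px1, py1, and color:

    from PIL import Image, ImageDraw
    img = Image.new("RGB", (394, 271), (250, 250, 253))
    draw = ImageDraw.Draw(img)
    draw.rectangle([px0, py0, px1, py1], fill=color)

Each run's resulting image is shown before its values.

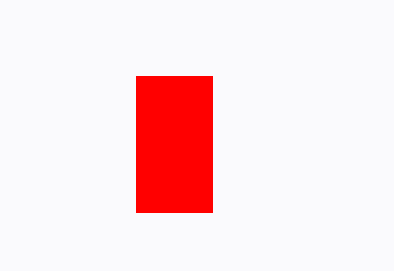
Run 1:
px0 = 136, py0 = 76, px1 = 212, py1 = 212, color = 'red'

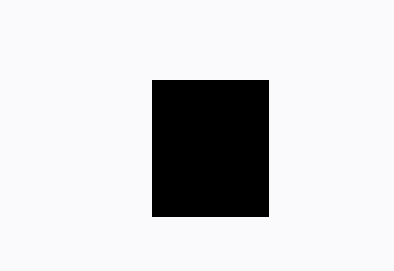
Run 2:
px0 = 152, py0 = 80, px1 = 268, py1 = 216, color = 'black'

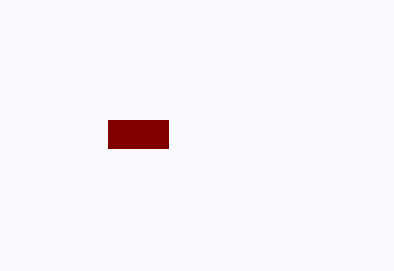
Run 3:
px0 = 108; py0 = 120; px1 = 168; py1 = 148; color = 'maroon'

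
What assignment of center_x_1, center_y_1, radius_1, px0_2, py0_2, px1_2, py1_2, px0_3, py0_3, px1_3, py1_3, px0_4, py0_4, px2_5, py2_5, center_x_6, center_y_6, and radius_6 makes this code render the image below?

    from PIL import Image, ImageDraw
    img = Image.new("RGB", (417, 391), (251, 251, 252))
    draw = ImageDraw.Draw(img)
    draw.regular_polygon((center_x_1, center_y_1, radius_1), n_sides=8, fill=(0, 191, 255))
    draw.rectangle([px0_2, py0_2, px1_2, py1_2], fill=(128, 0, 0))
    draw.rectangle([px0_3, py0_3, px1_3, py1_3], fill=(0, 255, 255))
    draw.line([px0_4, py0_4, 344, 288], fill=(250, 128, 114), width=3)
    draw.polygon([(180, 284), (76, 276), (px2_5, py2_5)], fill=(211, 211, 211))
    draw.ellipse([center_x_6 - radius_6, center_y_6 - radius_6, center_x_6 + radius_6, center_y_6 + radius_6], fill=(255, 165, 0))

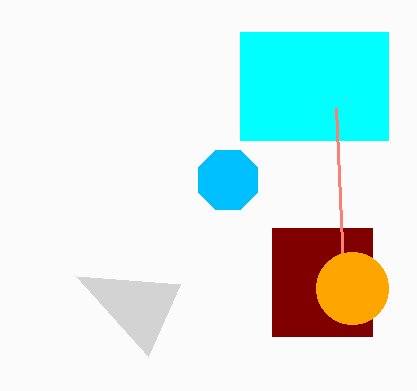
center_x_1 = 228, center_y_1 = 180, radius_1 = 32, px0_2 = 272, py0_2 = 228, px1_2 = 372, py1_2 = 336, px0_3 = 240, py0_3 = 32, px1_3 = 388, py1_3 = 140, px0_4 = 336, py0_4 = 108, px2_5 = 148, py2_5 = 356, center_x_6 = 352, center_y_6 = 288, radius_6 = 36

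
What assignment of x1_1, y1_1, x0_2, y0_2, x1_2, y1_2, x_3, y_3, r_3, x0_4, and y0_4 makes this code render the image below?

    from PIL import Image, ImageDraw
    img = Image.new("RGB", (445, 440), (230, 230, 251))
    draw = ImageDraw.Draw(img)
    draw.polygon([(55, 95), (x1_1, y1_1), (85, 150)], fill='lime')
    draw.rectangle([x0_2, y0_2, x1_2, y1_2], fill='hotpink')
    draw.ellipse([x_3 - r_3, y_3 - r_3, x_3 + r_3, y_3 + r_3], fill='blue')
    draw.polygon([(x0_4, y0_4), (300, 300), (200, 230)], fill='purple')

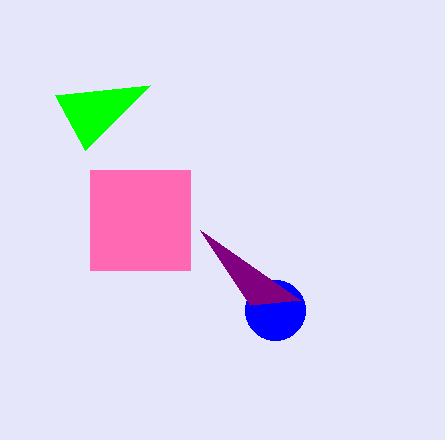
x1_1 = 150; y1_1 = 85; x0_2 = 90; y0_2 = 170; x1_2 = 190; y1_2 = 270; x_3 = 275; y_3 = 310; r_3 = 30; x0_4 = 250; y0_4 = 305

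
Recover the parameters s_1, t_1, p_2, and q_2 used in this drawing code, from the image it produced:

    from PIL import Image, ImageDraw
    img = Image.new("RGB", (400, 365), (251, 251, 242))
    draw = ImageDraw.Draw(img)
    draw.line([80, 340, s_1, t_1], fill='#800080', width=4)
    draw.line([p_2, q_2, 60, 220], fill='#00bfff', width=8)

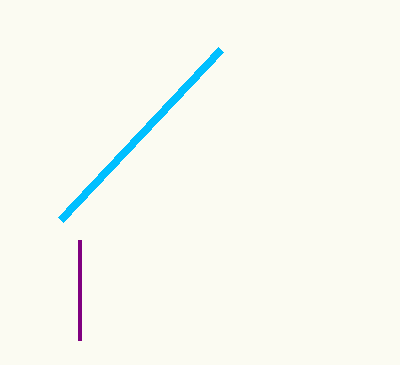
s_1 = 80
t_1 = 240
p_2 = 220
q_2 = 50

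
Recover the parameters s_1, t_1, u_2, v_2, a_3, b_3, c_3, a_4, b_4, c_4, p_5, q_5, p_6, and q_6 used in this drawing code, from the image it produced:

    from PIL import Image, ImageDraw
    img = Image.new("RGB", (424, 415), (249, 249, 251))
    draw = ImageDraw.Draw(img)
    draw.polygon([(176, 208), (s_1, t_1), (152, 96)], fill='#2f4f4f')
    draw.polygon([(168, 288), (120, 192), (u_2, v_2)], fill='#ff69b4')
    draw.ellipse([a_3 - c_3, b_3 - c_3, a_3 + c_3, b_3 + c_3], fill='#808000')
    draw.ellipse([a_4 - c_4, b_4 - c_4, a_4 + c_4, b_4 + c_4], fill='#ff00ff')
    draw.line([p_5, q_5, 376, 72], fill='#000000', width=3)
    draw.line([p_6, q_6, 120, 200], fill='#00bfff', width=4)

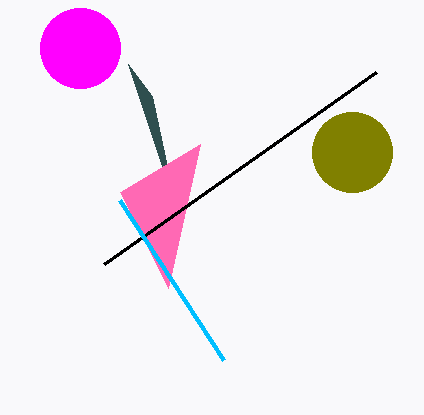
s_1 = 128
t_1 = 64
u_2 = 200
v_2 = 144
a_3 = 352
b_3 = 152
c_3 = 40
a_4 = 80
b_4 = 48
c_4 = 40
p_5 = 104
q_5 = 264
p_6 = 224
q_6 = 360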